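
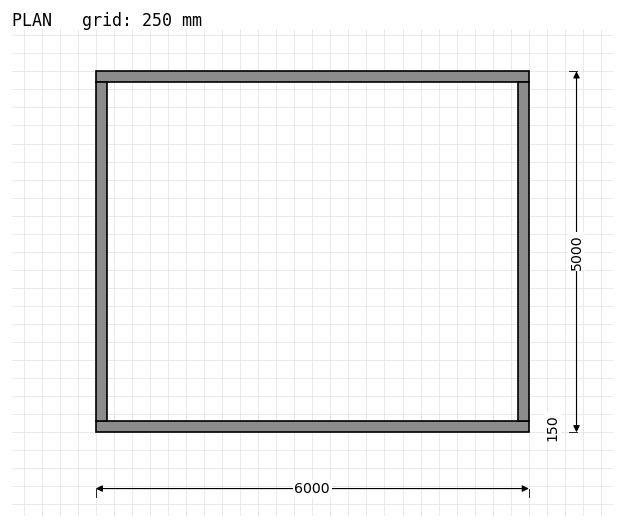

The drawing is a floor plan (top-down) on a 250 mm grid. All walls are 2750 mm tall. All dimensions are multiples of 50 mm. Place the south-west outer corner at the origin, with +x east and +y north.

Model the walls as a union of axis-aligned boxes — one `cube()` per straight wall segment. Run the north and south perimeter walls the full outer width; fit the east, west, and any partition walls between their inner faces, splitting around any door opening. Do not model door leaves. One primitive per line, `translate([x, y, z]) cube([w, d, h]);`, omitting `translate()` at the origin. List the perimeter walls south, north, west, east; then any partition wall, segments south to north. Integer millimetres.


cube([6000, 150, 2750]);
translate([0, 4850, 0]) cube([6000, 150, 2750]);
translate([0, 150, 0]) cube([150, 4700, 2750]);
translate([5850, 150, 0]) cube([150, 4700, 2750]);


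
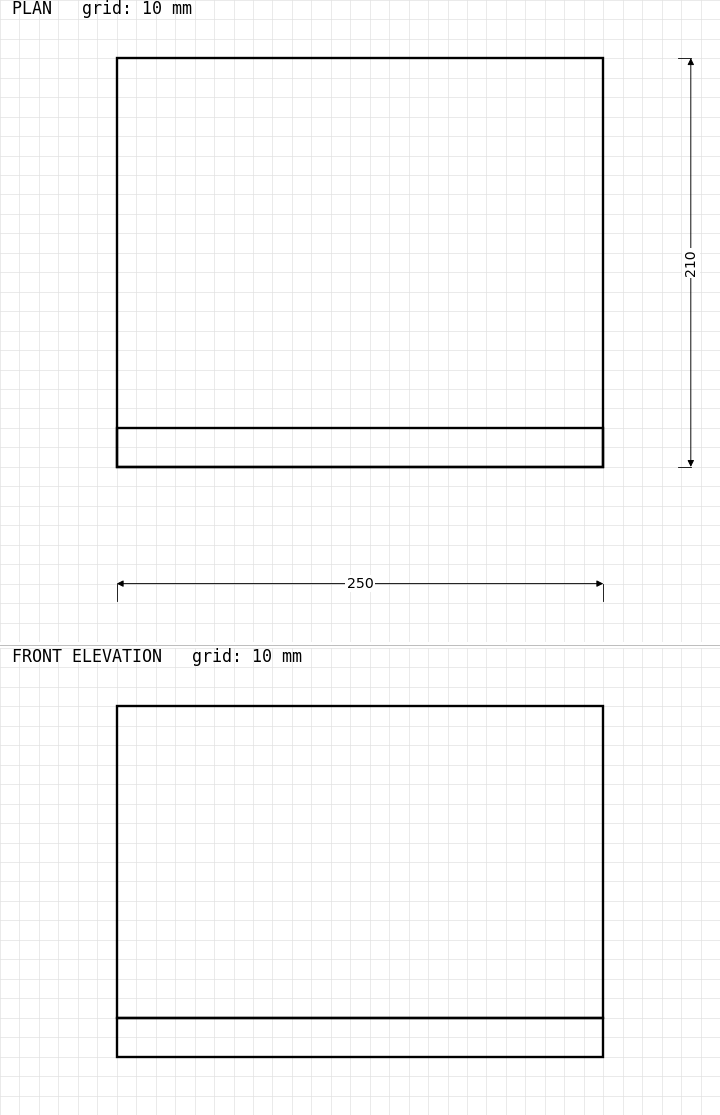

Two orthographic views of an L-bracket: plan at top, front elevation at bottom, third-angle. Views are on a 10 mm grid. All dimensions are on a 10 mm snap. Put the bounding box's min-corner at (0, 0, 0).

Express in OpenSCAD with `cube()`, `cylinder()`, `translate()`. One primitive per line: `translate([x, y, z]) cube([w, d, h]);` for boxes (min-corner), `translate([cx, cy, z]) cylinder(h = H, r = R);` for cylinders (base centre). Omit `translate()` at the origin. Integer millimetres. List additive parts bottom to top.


cube([250, 210, 20]);
translate([0, 0, 20]) cube([250, 20, 160]);


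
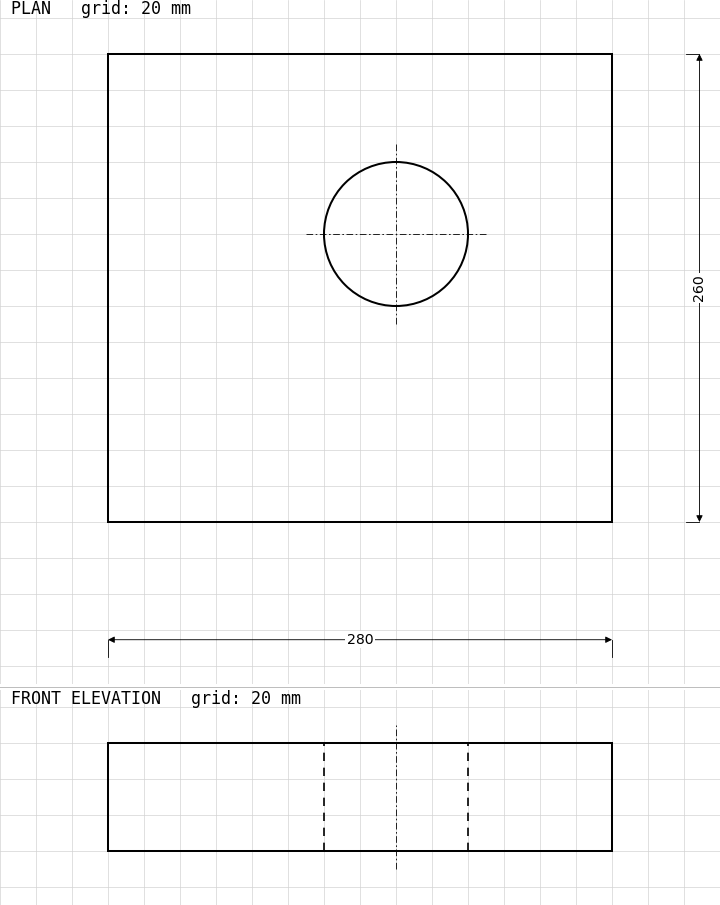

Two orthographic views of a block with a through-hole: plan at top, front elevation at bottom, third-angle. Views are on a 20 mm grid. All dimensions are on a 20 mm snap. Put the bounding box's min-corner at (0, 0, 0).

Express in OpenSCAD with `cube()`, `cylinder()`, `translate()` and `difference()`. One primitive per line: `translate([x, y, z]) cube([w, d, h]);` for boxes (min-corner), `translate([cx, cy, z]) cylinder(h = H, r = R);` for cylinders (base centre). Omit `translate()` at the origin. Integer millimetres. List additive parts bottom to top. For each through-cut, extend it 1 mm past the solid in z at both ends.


difference() {
  cube([280, 260, 60]);
  translate([160, 160, -1]) cylinder(h = 62, r = 40);
}


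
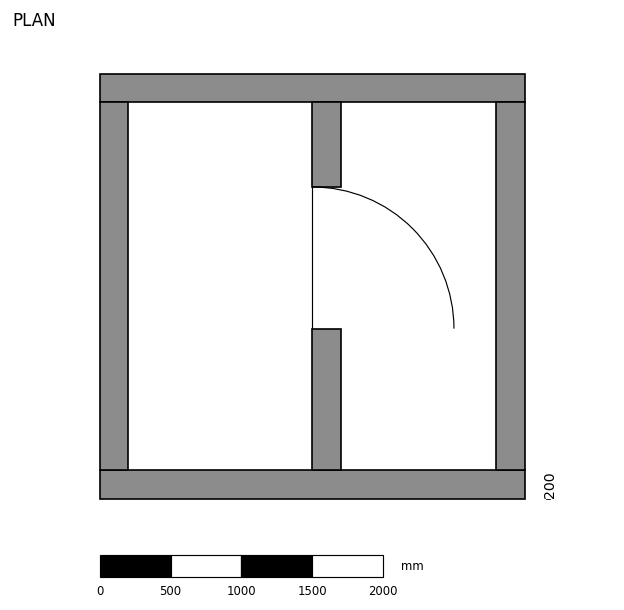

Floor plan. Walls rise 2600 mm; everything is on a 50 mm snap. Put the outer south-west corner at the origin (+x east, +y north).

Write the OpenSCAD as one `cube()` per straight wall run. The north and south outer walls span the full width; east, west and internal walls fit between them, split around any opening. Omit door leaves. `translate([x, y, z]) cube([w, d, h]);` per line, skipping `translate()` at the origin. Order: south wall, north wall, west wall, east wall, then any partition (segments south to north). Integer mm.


cube([3000, 200, 2600]);
translate([0, 2800, 0]) cube([3000, 200, 2600]);
translate([0, 200, 0]) cube([200, 2600, 2600]);
translate([2800, 200, 0]) cube([200, 2600, 2600]);
translate([1500, 200, 0]) cube([200, 1000, 2600]);
translate([1500, 2200, 0]) cube([200, 600, 2600]);


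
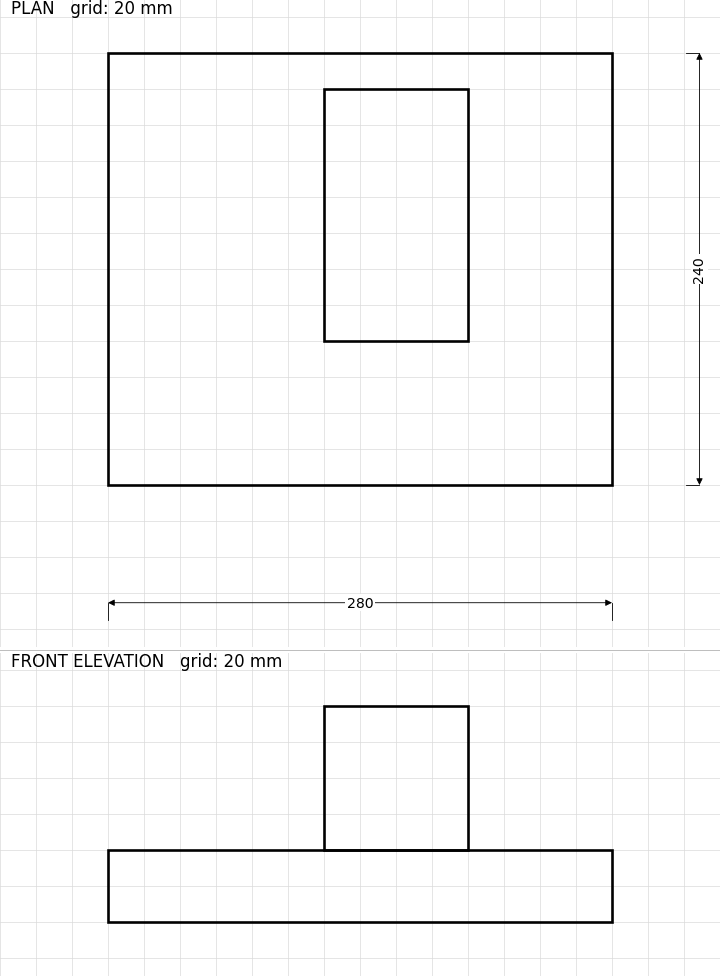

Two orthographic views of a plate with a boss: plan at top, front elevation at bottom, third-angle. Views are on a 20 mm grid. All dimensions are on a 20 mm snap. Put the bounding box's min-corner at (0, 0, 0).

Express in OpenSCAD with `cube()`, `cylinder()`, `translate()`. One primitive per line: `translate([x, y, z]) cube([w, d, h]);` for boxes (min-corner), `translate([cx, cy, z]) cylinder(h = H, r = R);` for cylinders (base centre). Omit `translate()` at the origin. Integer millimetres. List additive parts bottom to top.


cube([280, 240, 40]);
translate([120, 80, 40]) cube([80, 140, 80]);


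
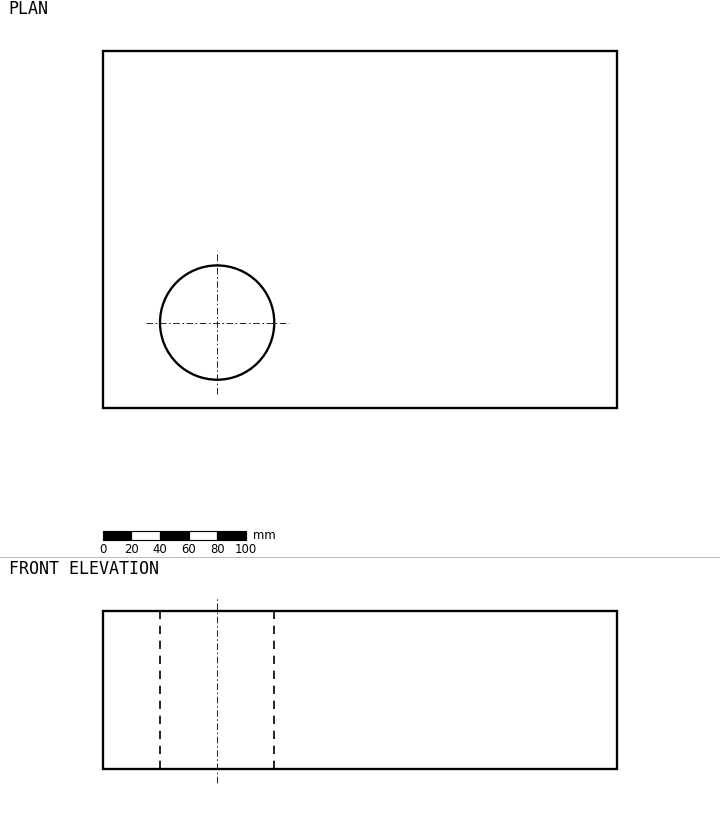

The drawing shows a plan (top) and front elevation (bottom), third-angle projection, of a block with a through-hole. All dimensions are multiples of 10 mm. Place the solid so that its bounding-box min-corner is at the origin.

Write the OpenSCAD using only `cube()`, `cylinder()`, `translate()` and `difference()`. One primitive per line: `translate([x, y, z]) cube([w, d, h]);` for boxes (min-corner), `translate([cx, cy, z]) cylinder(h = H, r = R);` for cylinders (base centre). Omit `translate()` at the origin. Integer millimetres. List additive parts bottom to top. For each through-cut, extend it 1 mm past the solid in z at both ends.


difference() {
  cube([360, 250, 110]);
  translate([80, 60, -1]) cylinder(h = 112, r = 40);
}


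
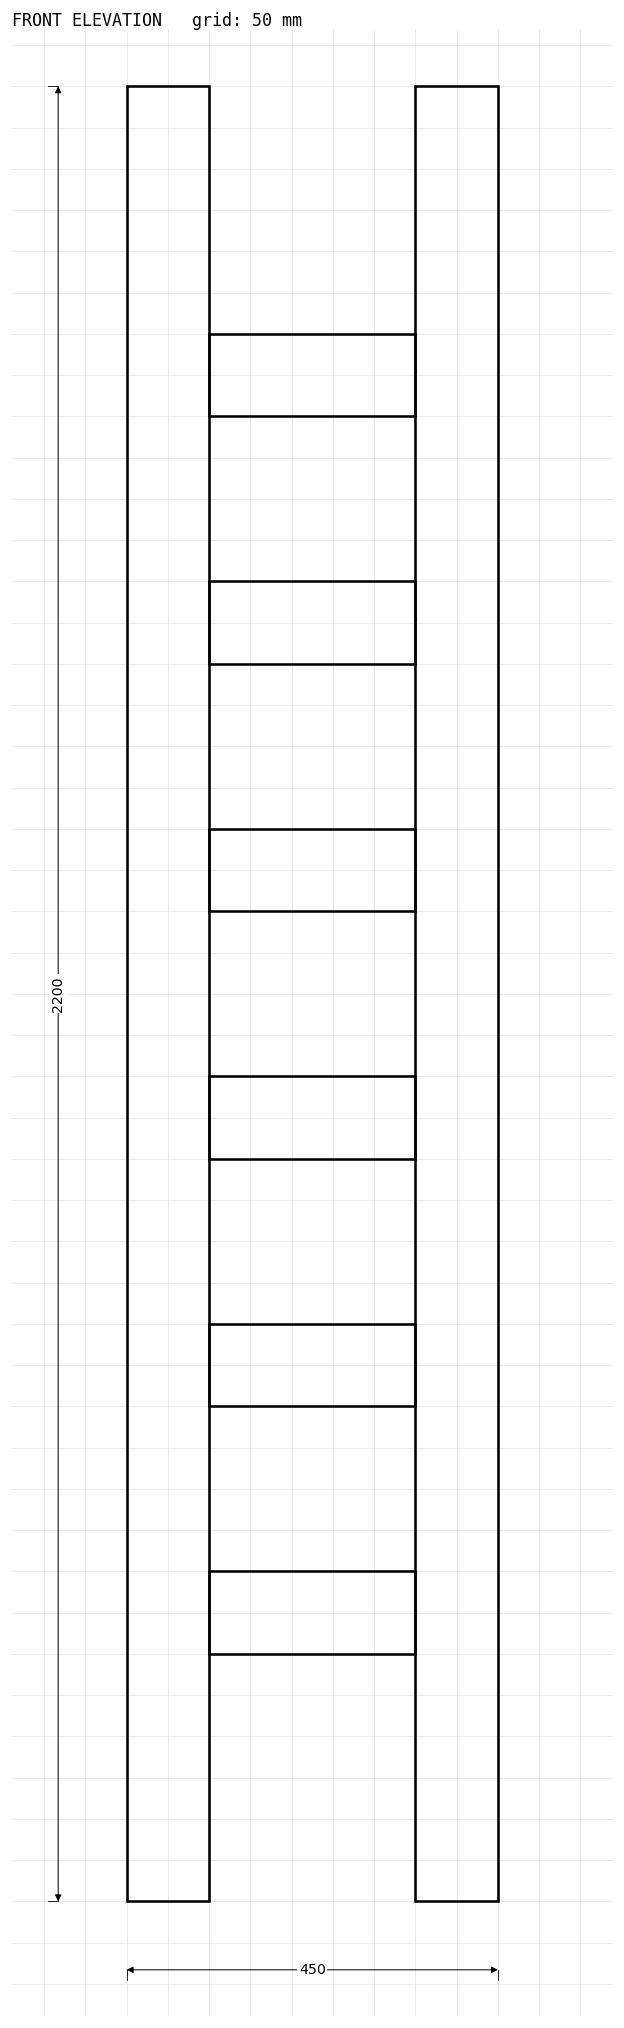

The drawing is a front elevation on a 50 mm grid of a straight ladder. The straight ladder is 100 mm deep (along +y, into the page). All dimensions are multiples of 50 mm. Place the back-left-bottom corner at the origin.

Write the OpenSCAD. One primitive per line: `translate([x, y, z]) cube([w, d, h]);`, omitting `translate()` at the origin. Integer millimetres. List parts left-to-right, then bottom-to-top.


cube([100, 100, 2200]);
translate([100, 0, 300]) cube([250, 100, 100]);
translate([100, 0, 600]) cube([250, 100, 100]);
translate([100, 0, 900]) cube([250, 100, 100]);
translate([100, 0, 1200]) cube([250, 100, 100]);
translate([100, 0, 1500]) cube([250, 100, 100]);
translate([100, 0, 1800]) cube([250, 100, 100]);
translate([350, 0, 0]) cube([100, 100, 2200]);


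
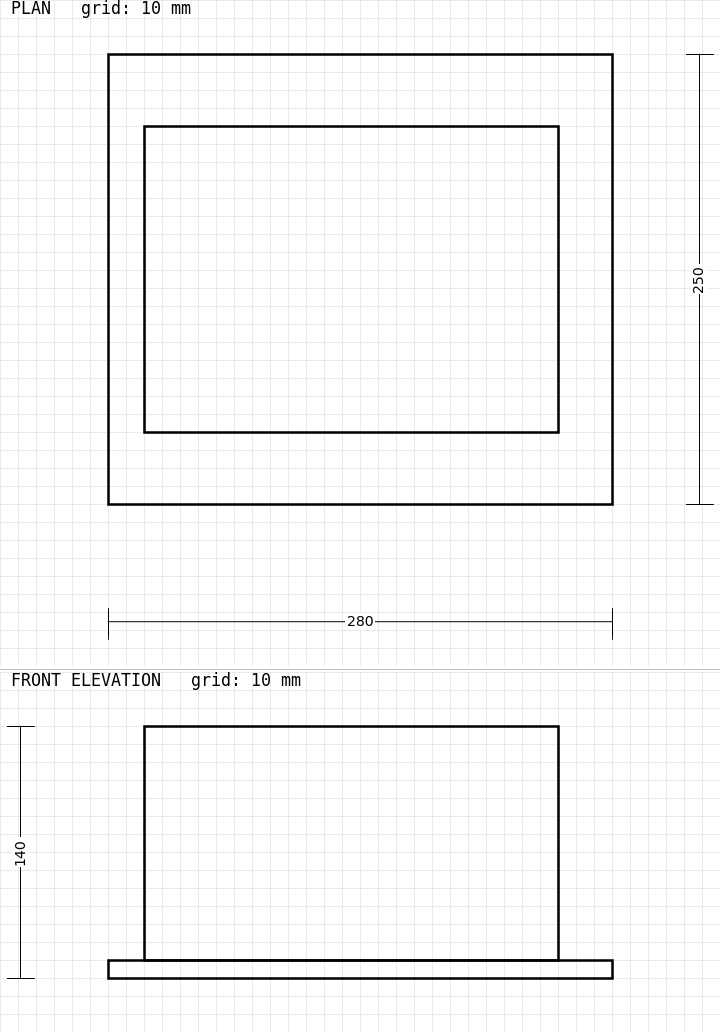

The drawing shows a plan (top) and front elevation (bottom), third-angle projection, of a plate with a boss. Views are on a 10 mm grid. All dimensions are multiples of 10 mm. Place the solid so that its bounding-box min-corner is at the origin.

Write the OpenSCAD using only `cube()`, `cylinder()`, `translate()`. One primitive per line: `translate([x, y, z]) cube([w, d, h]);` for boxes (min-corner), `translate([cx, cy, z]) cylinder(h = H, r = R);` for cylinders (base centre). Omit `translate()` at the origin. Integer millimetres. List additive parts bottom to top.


cube([280, 250, 10]);
translate([20, 40, 10]) cube([230, 170, 130]);


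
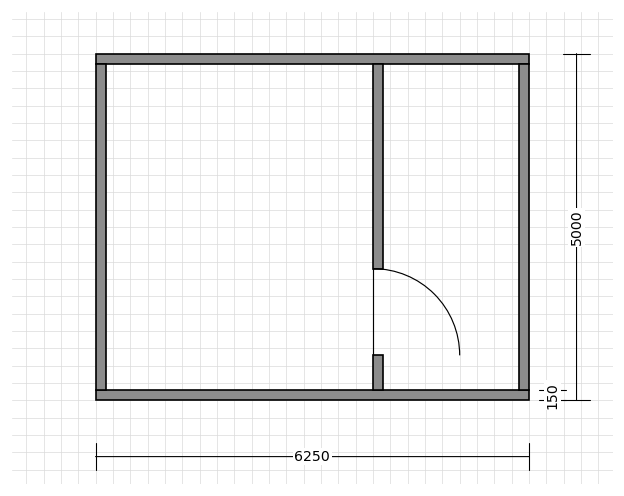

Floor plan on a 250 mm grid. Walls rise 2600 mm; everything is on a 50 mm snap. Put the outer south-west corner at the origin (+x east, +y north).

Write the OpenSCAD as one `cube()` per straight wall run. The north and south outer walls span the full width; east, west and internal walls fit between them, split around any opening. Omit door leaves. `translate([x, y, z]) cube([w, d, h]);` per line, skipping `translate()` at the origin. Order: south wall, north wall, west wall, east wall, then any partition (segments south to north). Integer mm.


cube([6250, 150, 2600]);
translate([0, 4850, 0]) cube([6250, 150, 2600]);
translate([0, 150, 0]) cube([150, 4700, 2600]);
translate([6100, 150, 0]) cube([150, 4700, 2600]);
translate([4000, 150, 0]) cube([150, 500, 2600]);
translate([4000, 1900, 0]) cube([150, 2950, 2600]);


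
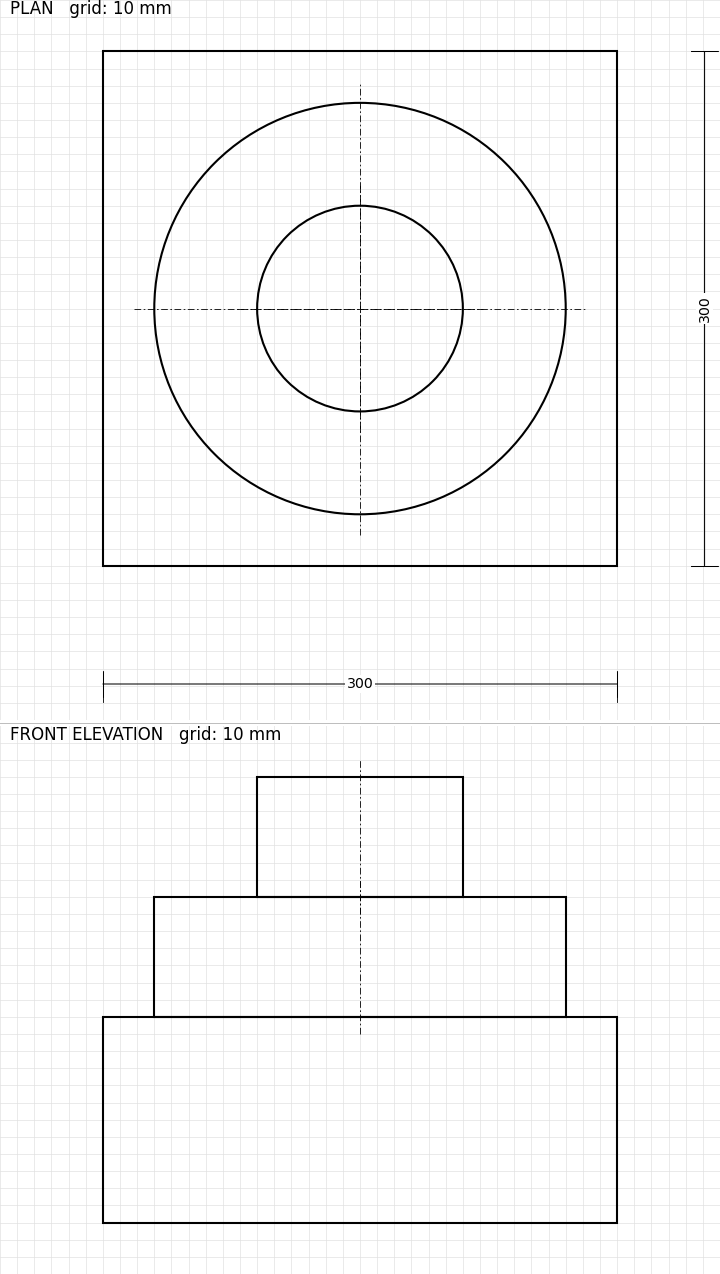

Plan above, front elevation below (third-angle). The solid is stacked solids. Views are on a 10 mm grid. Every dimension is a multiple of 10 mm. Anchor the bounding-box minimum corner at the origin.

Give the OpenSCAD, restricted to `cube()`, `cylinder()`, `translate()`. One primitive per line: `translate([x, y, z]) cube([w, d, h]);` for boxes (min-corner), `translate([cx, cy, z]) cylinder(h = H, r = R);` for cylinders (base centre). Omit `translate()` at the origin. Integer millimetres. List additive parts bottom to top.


cube([300, 300, 120]);
translate([150, 150, 120]) cylinder(h = 70, r = 120);
translate([150, 150, 190]) cylinder(h = 70, r = 60);


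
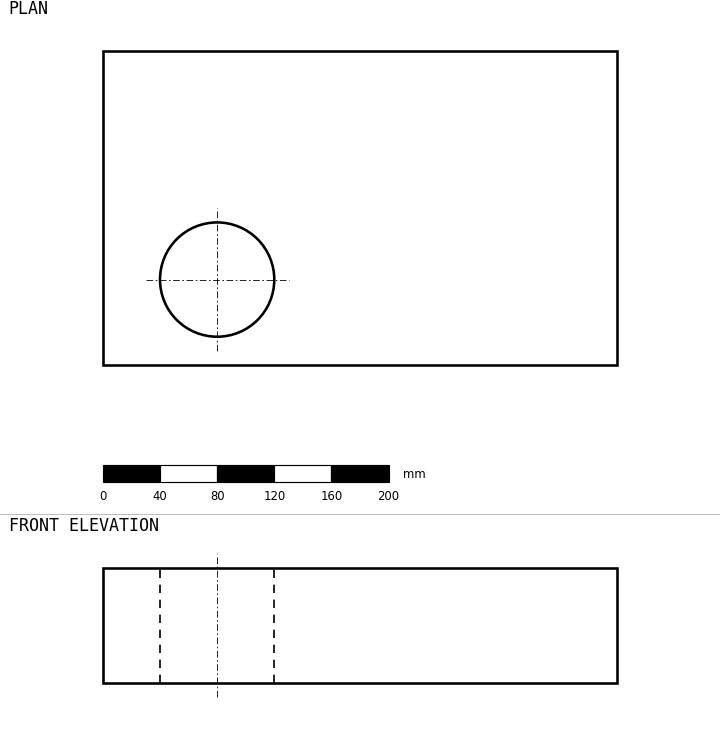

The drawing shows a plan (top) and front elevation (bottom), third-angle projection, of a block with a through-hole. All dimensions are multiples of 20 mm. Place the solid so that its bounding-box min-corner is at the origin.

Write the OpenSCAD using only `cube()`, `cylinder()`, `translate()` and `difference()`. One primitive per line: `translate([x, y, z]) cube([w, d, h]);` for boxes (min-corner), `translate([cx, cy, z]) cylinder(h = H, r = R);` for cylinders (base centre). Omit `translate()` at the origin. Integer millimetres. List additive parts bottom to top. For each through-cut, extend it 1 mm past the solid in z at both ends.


difference() {
  cube([360, 220, 80]);
  translate([80, 60, -1]) cylinder(h = 82, r = 40);
}


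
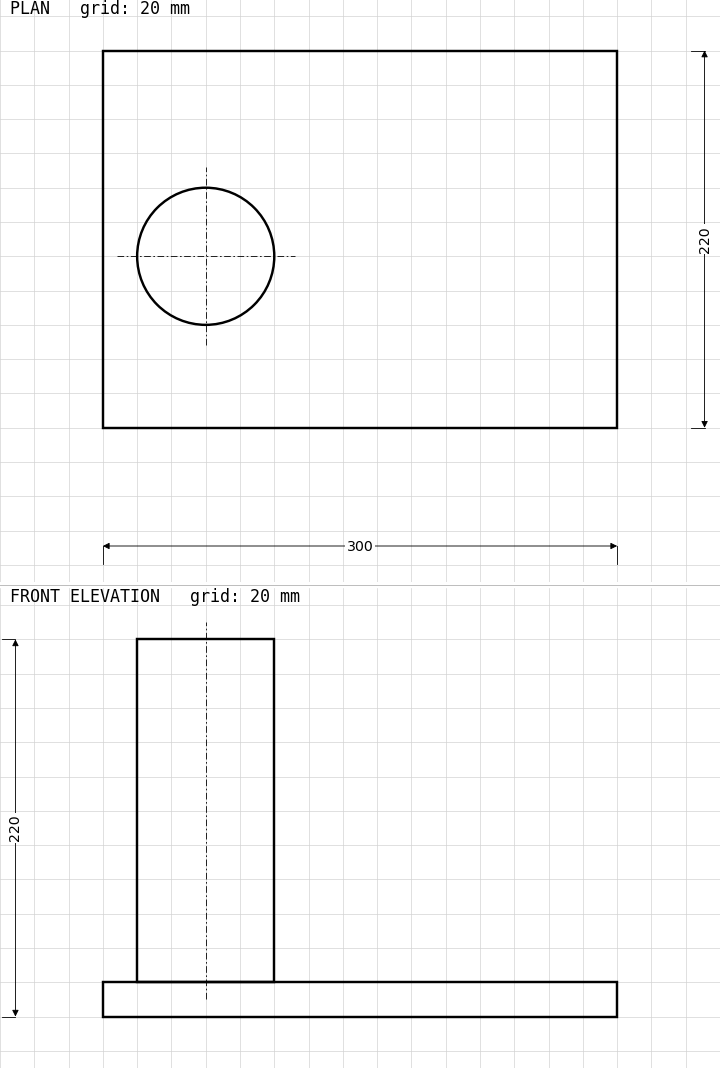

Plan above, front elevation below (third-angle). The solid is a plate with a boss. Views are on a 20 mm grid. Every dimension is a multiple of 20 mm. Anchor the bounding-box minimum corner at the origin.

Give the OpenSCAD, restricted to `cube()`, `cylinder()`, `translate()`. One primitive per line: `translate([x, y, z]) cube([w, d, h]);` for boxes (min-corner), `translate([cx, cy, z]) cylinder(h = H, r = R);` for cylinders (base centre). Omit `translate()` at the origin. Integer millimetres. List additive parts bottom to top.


cube([300, 220, 20]);
translate([60, 100, 20]) cylinder(h = 200, r = 40);


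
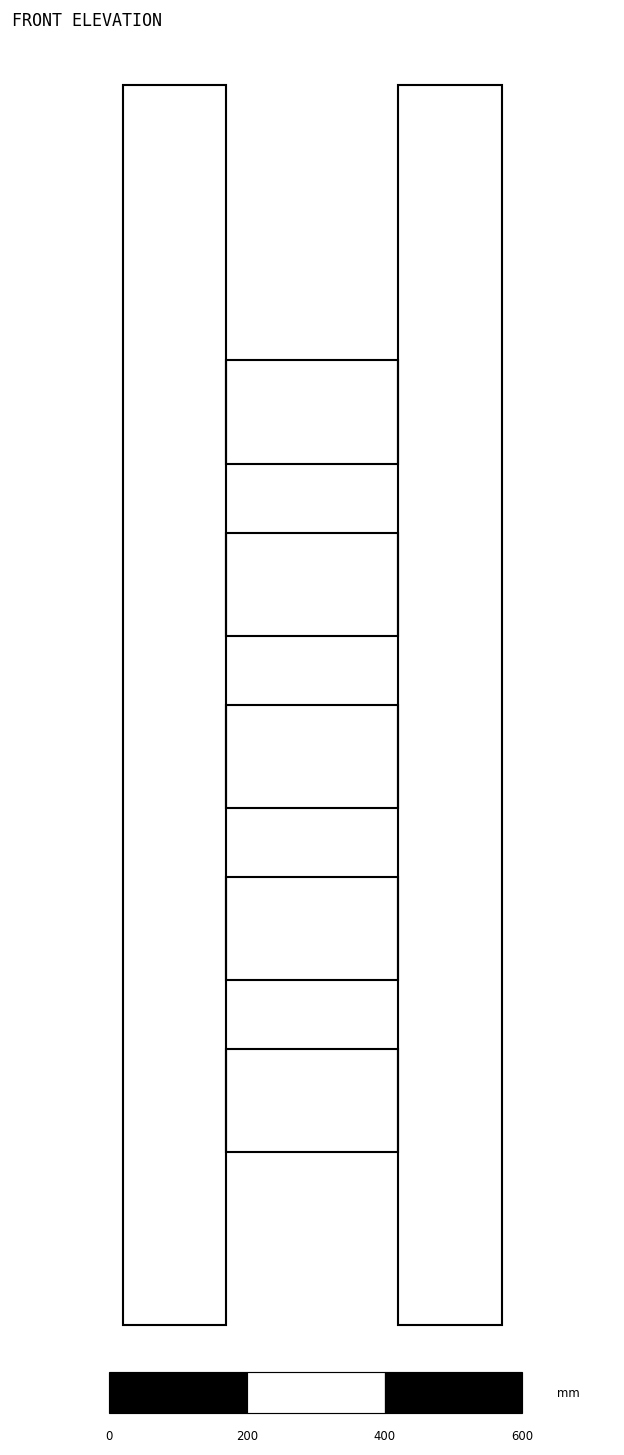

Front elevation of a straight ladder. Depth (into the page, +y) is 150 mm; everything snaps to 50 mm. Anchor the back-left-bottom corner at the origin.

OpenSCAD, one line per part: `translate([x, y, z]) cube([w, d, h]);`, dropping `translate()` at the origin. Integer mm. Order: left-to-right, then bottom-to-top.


cube([150, 150, 1800]);
translate([150, 0, 250]) cube([250, 150, 150]);
translate([150, 0, 500]) cube([250, 150, 150]);
translate([150, 0, 750]) cube([250, 150, 150]);
translate([150, 0, 1000]) cube([250, 150, 150]);
translate([150, 0, 1250]) cube([250, 150, 150]);
translate([400, 0, 0]) cube([150, 150, 1800]);


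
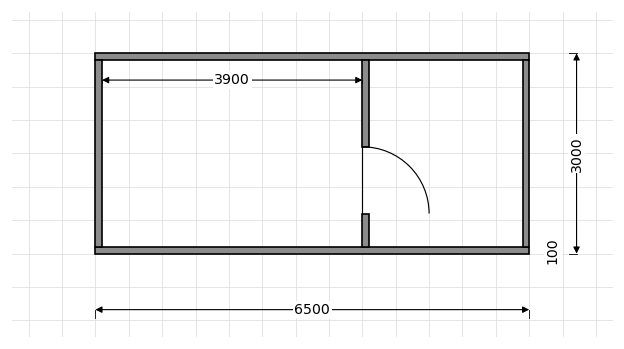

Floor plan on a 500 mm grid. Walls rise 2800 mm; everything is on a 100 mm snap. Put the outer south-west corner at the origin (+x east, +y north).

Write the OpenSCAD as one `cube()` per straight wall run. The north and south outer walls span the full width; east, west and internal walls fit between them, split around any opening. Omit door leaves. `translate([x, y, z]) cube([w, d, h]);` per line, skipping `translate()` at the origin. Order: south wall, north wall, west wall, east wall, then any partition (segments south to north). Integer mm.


cube([6500, 100, 2800]);
translate([0, 2900, 0]) cube([6500, 100, 2800]);
translate([0, 100, 0]) cube([100, 2800, 2800]);
translate([6400, 100, 0]) cube([100, 2800, 2800]);
translate([4000, 100, 0]) cube([100, 500, 2800]);
translate([4000, 1600, 0]) cube([100, 1300, 2800]);


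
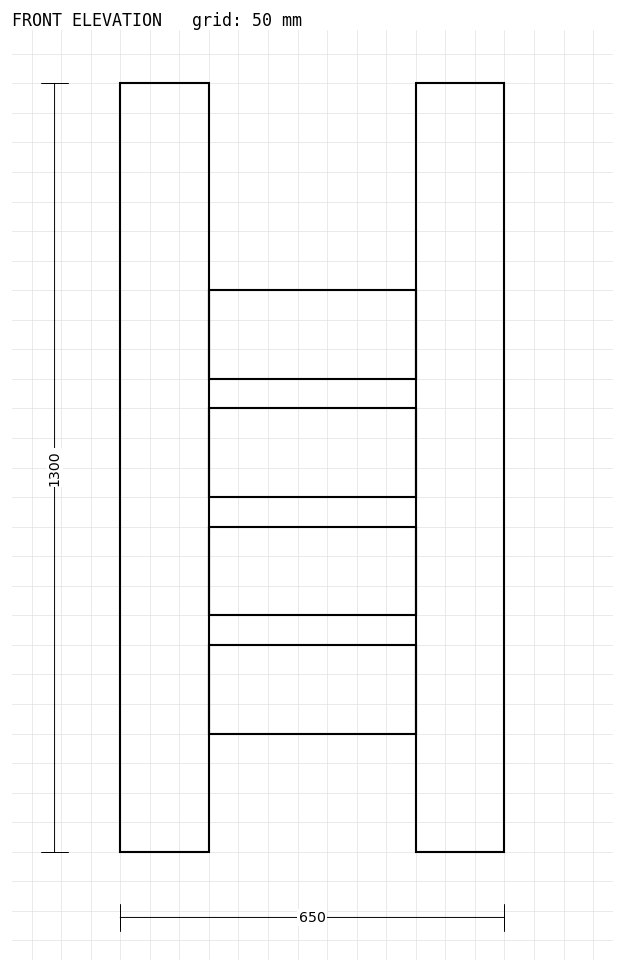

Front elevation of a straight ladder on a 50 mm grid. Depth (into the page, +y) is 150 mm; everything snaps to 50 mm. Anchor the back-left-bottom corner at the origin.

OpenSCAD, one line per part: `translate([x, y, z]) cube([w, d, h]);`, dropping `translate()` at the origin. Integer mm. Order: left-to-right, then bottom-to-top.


cube([150, 150, 1300]);
translate([150, 0, 200]) cube([350, 150, 150]);
translate([150, 0, 400]) cube([350, 150, 150]);
translate([150, 0, 600]) cube([350, 150, 150]);
translate([150, 0, 800]) cube([350, 150, 150]);
translate([500, 0, 0]) cube([150, 150, 1300]);


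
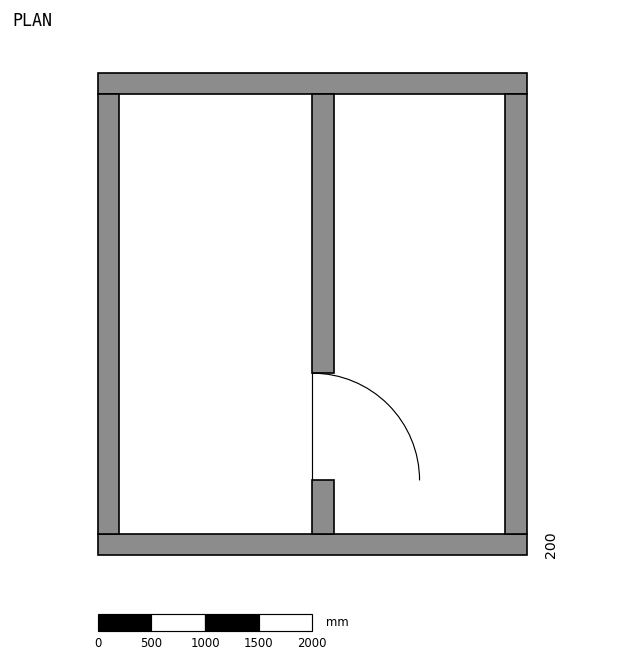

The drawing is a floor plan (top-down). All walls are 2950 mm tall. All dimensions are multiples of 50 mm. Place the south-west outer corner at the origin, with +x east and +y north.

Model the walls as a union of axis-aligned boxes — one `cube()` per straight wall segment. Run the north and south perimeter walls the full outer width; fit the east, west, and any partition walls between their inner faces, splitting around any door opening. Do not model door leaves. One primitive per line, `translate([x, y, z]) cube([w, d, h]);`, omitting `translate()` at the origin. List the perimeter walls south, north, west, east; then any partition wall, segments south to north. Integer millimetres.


cube([4000, 200, 2950]);
translate([0, 4300, 0]) cube([4000, 200, 2950]);
translate([0, 200, 0]) cube([200, 4100, 2950]);
translate([3800, 200, 0]) cube([200, 4100, 2950]);
translate([2000, 200, 0]) cube([200, 500, 2950]);
translate([2000, 1700, 0]) cube([200, 2600, 2950]);


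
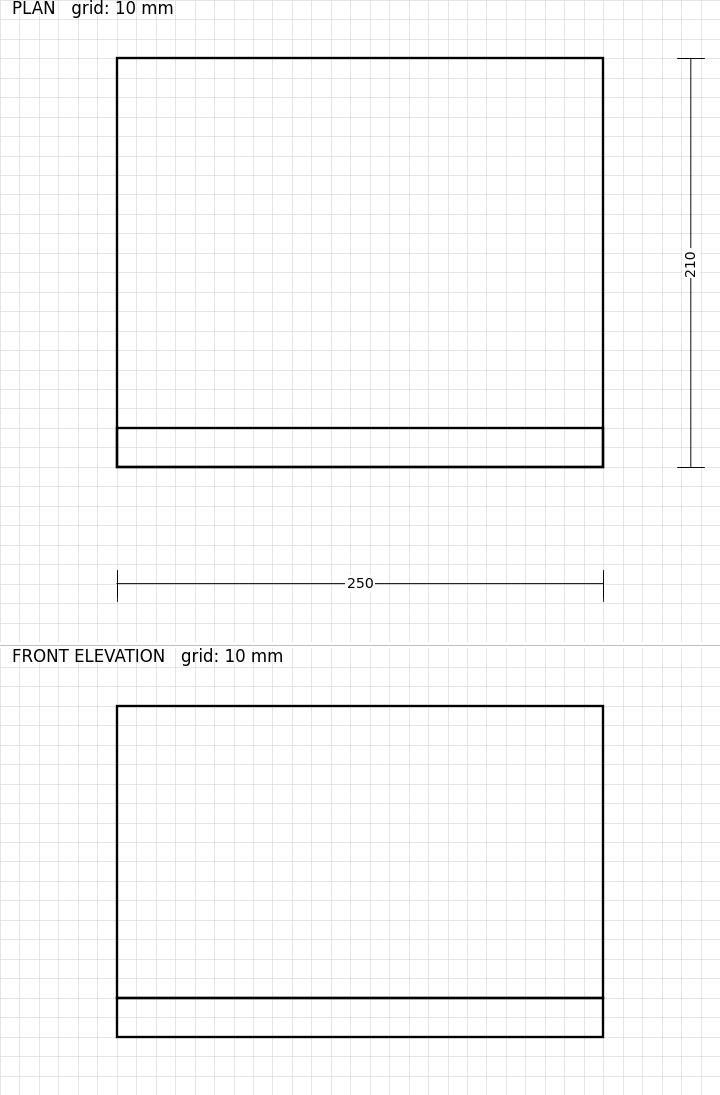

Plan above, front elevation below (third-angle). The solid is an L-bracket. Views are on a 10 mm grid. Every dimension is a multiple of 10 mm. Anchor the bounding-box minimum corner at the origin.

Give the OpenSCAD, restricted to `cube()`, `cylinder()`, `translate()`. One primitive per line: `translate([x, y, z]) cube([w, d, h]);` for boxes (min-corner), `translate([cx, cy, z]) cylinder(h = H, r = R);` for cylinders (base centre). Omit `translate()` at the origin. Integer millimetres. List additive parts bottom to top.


cube([250, 210, 20]);
translate([0, 0, 20]) cube([250, 20, 150]);


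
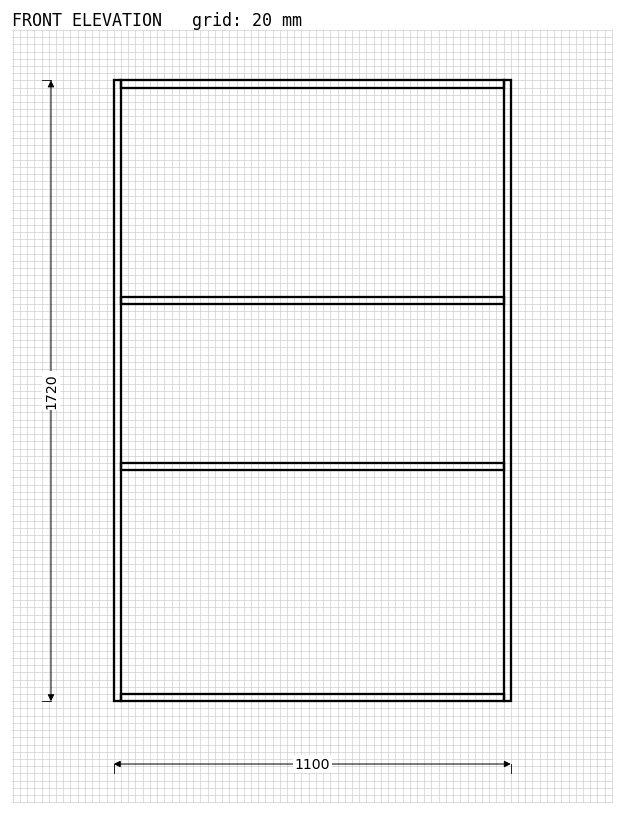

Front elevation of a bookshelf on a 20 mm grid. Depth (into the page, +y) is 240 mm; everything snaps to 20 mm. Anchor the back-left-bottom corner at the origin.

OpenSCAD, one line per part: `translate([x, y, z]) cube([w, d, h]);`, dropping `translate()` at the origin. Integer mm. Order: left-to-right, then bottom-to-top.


cube([20, 240, 1720]);
translate([20, 0, 0]) cube([1060, 240, 20]);
translate([20, 0, 640]) cube([1060, 240, 20]);
translate([20, 0, 1100]) cube([1060, 240, 20]);
translate([20, 0, 1700]) cube([1060, 240, 20]);
translate([1080, 0, 0]) cube([20, 240, 1720]);


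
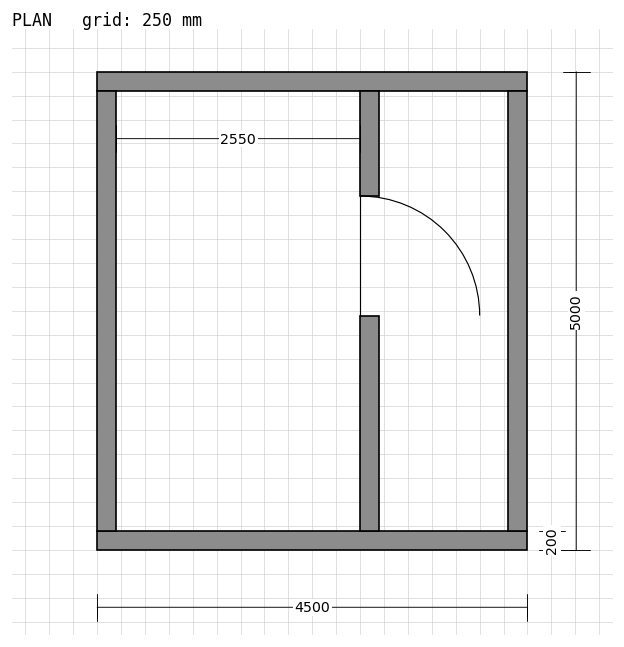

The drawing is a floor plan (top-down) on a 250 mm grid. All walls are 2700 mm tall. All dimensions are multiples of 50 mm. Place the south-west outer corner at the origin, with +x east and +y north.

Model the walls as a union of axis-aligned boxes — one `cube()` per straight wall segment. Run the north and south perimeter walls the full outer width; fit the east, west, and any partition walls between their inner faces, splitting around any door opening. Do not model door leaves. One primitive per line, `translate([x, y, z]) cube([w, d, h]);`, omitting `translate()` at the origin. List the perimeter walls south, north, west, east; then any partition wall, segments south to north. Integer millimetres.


cube([4500, 200, 2700]);
translate([0, 4800, 0]) cube([4500, 200, 2700]);
translate([0, 200, 0]) cube([200, 4600, 2700]);
translate([4300, 200, 0]) cube([200, 4600, 2700]);
translate([2750, 200, 0]) cube([200, 2250, 2700]);
translate([2750, 3700, 0]) cube([200, 1100, 2700]);


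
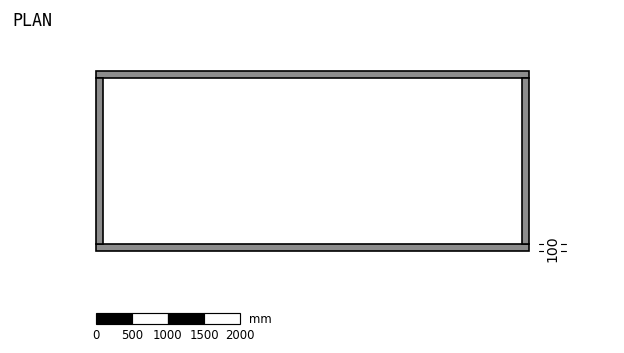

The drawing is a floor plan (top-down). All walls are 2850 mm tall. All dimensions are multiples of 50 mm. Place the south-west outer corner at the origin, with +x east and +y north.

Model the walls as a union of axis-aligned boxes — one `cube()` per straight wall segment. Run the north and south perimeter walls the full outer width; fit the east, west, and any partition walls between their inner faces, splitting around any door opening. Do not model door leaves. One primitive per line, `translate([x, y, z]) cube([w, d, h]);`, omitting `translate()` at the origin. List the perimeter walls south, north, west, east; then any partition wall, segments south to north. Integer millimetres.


cube([6000, 100, 2850]);
translate([0, 2400, 0]) cube([6000, 100, 2850]);
translate([0, 100, 0]) cube([100, 2300, 2850]);
translate([5900, 100, 0]) cube([100, 2300, 2850]);


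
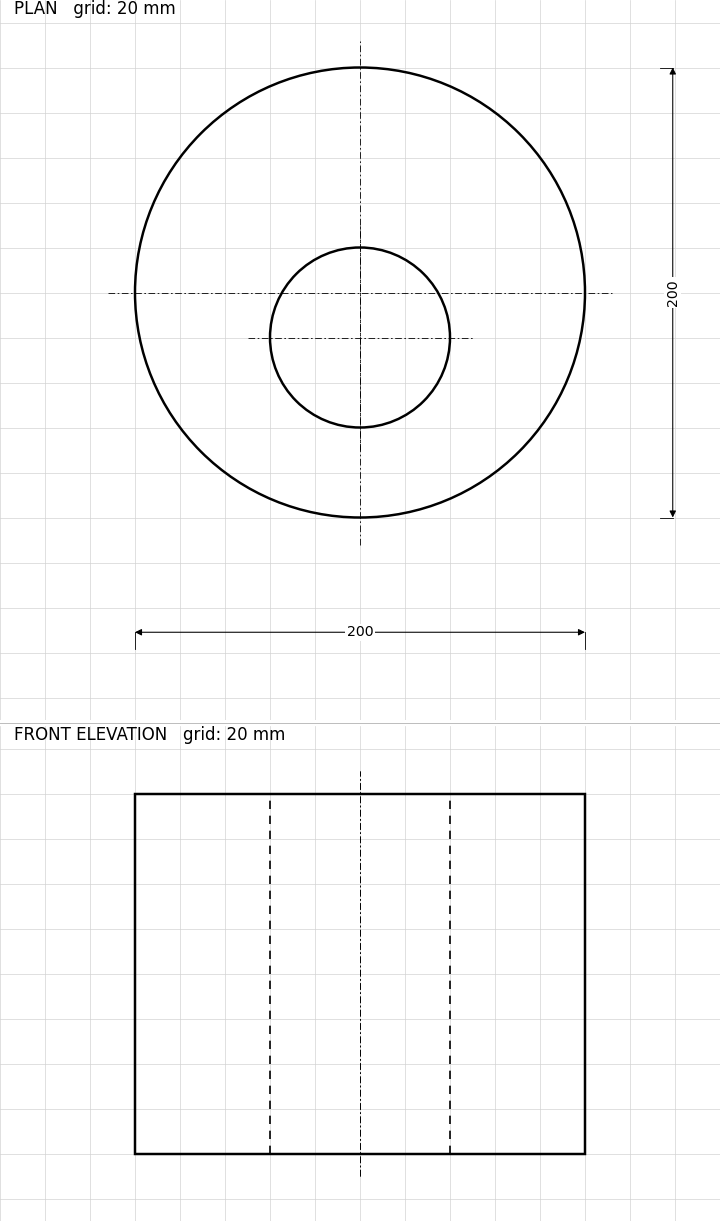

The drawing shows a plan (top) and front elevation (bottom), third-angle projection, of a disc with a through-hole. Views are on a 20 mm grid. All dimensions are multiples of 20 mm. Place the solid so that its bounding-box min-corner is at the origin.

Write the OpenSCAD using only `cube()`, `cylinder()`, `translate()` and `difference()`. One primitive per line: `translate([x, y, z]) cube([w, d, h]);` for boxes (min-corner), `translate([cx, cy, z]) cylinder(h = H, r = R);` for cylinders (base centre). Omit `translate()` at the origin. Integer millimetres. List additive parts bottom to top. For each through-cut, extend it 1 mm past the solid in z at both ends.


difference() {
  translate([100, 100, 0]) cylinder(h = 160, r = 100);
  translate([100, 80, -1]) cylinder(h = 162, r = 40);
}


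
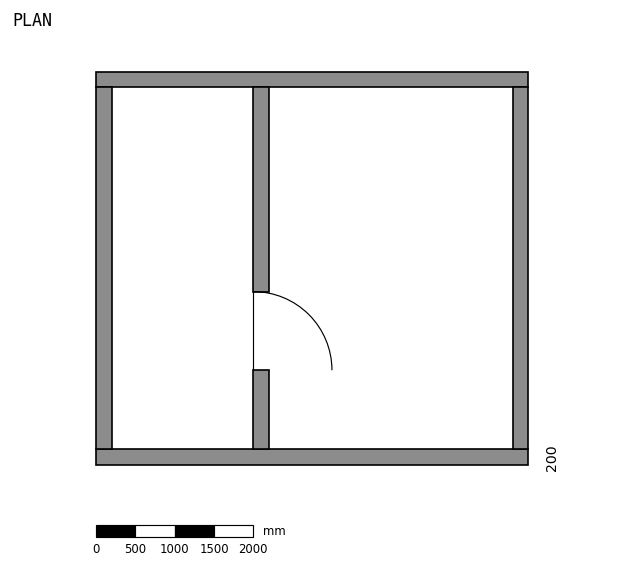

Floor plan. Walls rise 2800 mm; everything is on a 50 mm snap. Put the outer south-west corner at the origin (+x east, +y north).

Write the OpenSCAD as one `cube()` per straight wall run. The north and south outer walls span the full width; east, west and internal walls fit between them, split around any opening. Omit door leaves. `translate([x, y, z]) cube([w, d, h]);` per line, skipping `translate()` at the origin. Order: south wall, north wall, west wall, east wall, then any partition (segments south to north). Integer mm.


cube([5500, 200, 2800]);
translate([0, 4800, 0]) cube([5500, 200, 2800]);
translate([0, 200, 0]) cube([200, 4600, 2800]);
translate([5300, 200, 0]) cube([200, 4600, 2800]);
translate([2000, 200, 0]) cube([200, 1000, 2800]);
translate([2000, 2200, 0]) cube([200, 2600, 2800]);


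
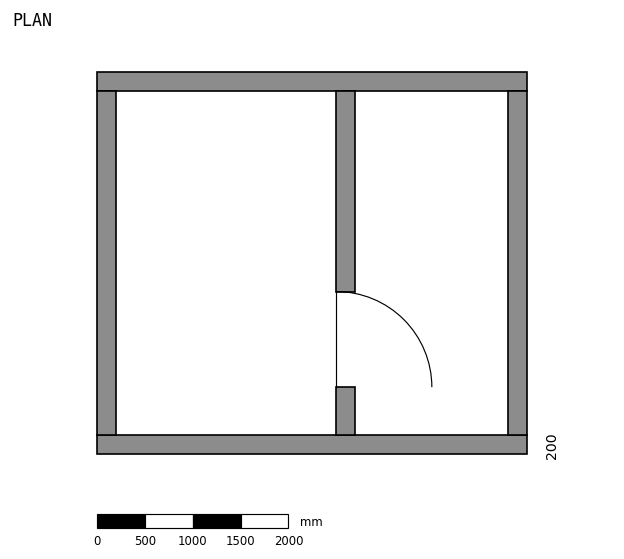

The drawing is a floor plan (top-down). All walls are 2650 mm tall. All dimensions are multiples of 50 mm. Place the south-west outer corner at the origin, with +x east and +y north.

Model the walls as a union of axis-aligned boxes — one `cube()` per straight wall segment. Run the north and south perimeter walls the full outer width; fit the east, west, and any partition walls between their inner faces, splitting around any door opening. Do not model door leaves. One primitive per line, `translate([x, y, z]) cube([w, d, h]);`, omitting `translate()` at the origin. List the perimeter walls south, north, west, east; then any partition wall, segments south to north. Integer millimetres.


cube([4500, 200, 2650]);
translate([0, 3800, 0]) cube([4500, 200, 2650]);
translate([0, 200, 0]) cube([200, 3600, 2650]);
translate([4300, 200, 0]) cube([200, 3600, 2650]);
translate([2500, 200, 0]) cube([200, 500, 2650]);
translate([2500, 1700, 0]) cube([200, 2100, 2650]);


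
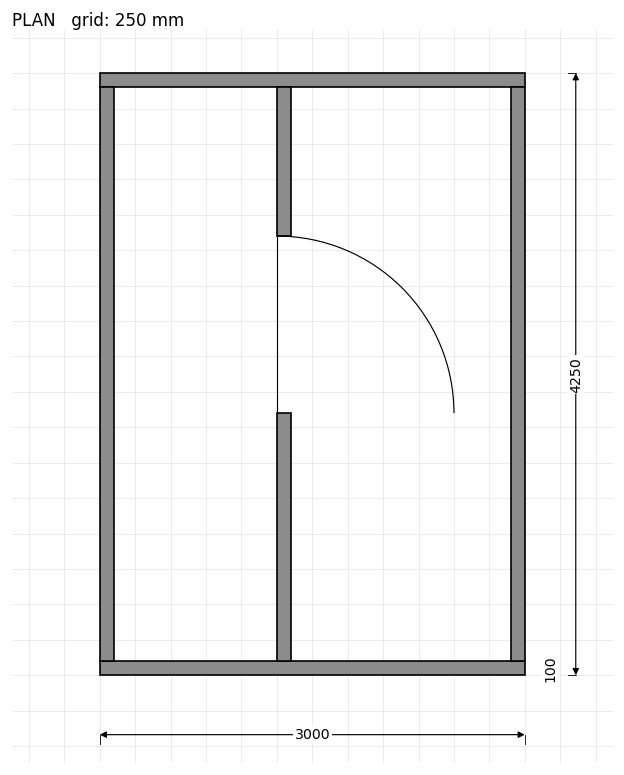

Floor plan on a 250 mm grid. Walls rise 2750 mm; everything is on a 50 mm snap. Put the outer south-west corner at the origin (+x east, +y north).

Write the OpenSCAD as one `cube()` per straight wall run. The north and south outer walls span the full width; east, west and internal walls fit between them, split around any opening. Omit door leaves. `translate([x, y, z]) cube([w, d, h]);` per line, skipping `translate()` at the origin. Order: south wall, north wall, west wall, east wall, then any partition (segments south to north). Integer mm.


cube([3000, 100, 2750]);
translate([0, 4150, 0]) cube([3000, 100, 2750]);
translate([0, 100, 0]) cube([100, 4050, 2750]);
translate([2900, 100, 0]) cube([100, 4050, 2750]);
translate([1250, 100, 0]) cube([100, 1750, 2750]);
translate([1250, 3100, 0]) cube([100, 1050, 2750]);


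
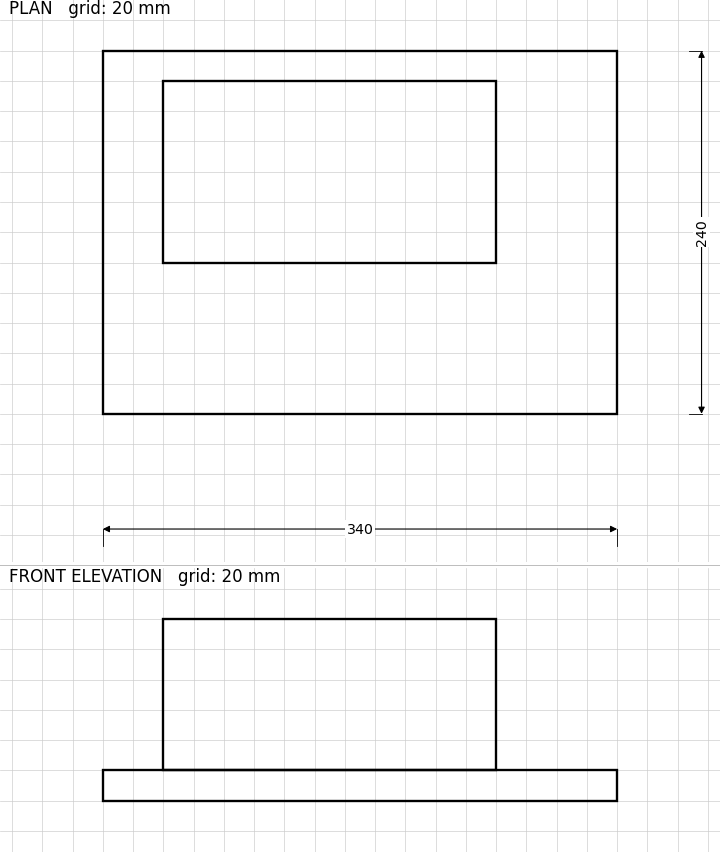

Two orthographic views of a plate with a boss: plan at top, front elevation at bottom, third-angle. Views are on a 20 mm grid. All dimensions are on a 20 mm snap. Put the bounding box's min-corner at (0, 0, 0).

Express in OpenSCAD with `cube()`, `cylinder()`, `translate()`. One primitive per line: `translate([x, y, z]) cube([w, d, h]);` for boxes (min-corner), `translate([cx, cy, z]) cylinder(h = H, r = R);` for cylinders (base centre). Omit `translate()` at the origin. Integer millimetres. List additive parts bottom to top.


cube([340, 240, 20]);
translate([40, 100, 20]) cube([220, 120, 100]);


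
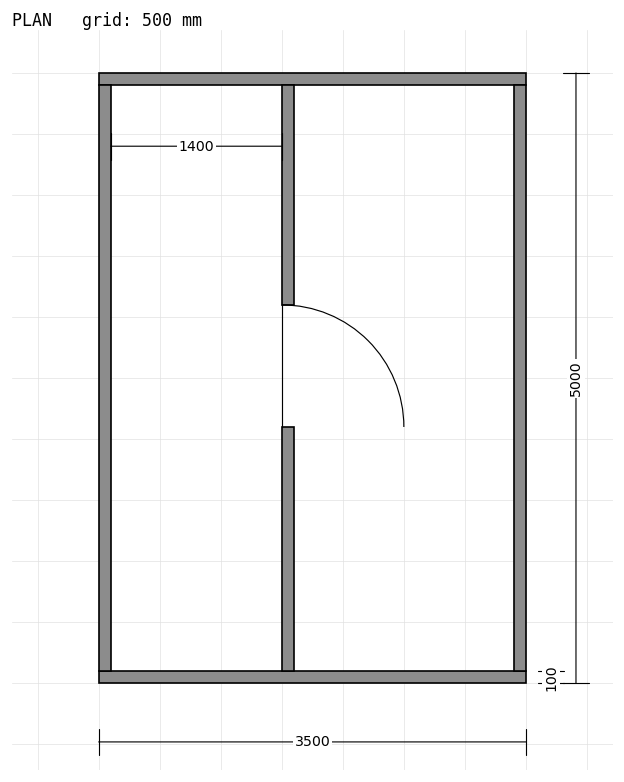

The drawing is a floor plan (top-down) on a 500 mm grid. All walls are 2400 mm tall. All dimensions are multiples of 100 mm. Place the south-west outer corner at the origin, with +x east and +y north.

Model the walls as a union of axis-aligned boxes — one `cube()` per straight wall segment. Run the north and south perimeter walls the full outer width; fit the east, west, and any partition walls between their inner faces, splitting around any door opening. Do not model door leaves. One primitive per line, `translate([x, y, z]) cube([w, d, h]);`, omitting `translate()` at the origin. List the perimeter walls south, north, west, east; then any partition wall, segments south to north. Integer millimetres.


cube([3500, 100, 2400]);
translate([0, 4900, 0]) cube([3500, 100, 2400]);
translate([0, 100, 0]) cube([100, 4800, 2400]);
translate([3400, 100, 0]) cube([100, 4800, 2400]);
translate([1500, 100, 0]) cube([100, 2000, 2400]);
translate([1500, 3100, 0]) cube([100, 1800, 2400]);


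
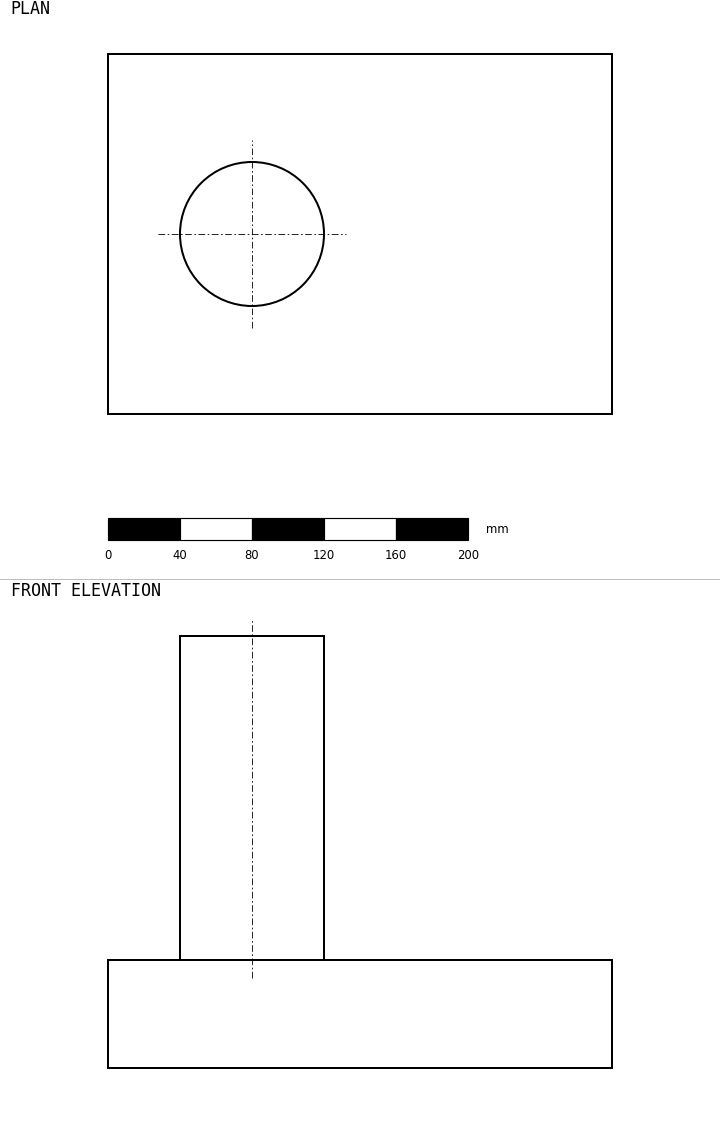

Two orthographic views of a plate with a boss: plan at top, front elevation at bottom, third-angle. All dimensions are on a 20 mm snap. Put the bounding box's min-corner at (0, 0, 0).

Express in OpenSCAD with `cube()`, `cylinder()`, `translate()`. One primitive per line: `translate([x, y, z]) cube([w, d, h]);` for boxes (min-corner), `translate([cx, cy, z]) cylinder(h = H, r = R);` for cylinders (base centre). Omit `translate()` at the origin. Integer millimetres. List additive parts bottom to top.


cube([280, 200, 60]);
translate([80, 100, 60]) cylinder(h = 180, r = 40);


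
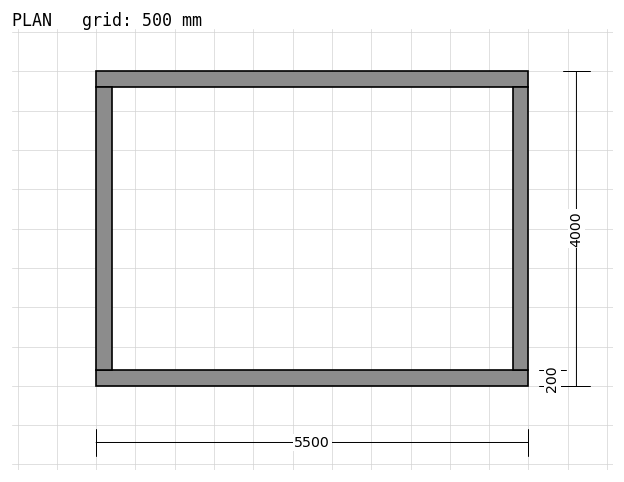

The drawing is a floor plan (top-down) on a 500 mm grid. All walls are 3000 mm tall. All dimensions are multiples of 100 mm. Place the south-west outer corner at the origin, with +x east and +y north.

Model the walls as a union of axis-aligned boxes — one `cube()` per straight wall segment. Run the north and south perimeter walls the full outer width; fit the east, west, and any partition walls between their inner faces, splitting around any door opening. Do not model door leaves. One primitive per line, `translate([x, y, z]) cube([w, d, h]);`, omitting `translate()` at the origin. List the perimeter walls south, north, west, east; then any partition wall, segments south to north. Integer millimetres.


cube([5500, 200, 3000]);
translate([0, 3800, 0]) cube([5500, 200, 3000]);
translate([0, 200, 0]) cube([200, 3600, 3000]);
translate([5300, 200, 0]) cube([200, 3600, 3000]);


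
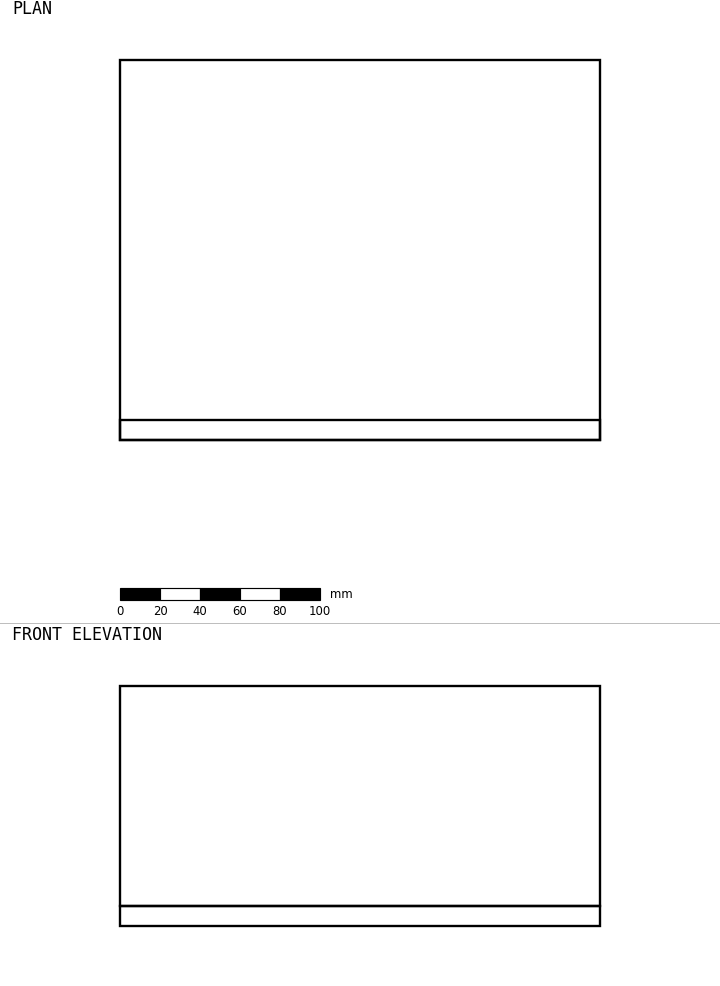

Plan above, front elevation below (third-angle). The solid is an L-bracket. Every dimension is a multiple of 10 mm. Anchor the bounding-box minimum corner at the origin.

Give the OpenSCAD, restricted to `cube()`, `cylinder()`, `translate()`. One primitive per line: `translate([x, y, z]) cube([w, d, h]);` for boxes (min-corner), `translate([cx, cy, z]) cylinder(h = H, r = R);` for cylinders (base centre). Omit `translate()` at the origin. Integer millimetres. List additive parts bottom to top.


cube([240, 190, 10]);
translate([0, 0, 10]) cube([240, 10, 110]);


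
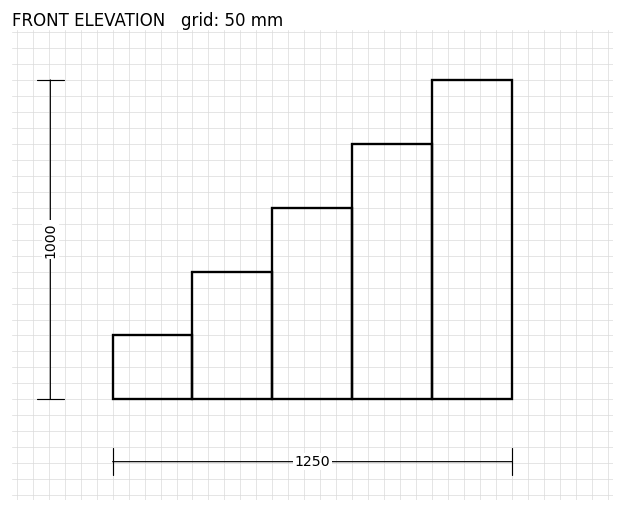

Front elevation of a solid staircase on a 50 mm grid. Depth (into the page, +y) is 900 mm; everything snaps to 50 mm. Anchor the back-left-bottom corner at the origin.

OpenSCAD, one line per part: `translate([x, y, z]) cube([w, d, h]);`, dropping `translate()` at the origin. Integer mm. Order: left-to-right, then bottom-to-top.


cube([250, 900, 200]);
translate([250, 0, 0]) cube([250, 900, 400]);
translate([500, 0, 0]) cube([250, 900, 600]);
translate([750, 0, 0]) cube([250, 900, 800]);
translate([1000, 0, 0]) cube([250, 900, 1000]);


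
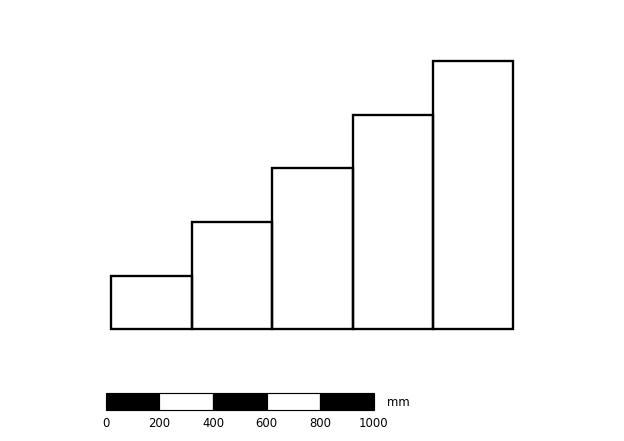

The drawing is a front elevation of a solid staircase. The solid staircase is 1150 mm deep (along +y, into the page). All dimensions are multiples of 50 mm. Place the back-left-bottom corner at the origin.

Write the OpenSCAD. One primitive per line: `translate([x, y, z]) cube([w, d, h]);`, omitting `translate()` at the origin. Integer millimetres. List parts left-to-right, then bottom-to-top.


cube([300, 1150, 200]);
translate([300, 0, 0]) cube([300, 1150, 400]);
translate([600, 0, 0]) cube([300, 1150, 600]);
translate([900, 0, 0]) cube([300, 1150, 800]);
translate([1200, 0, 0]) cube([300, 1150, 1000]);


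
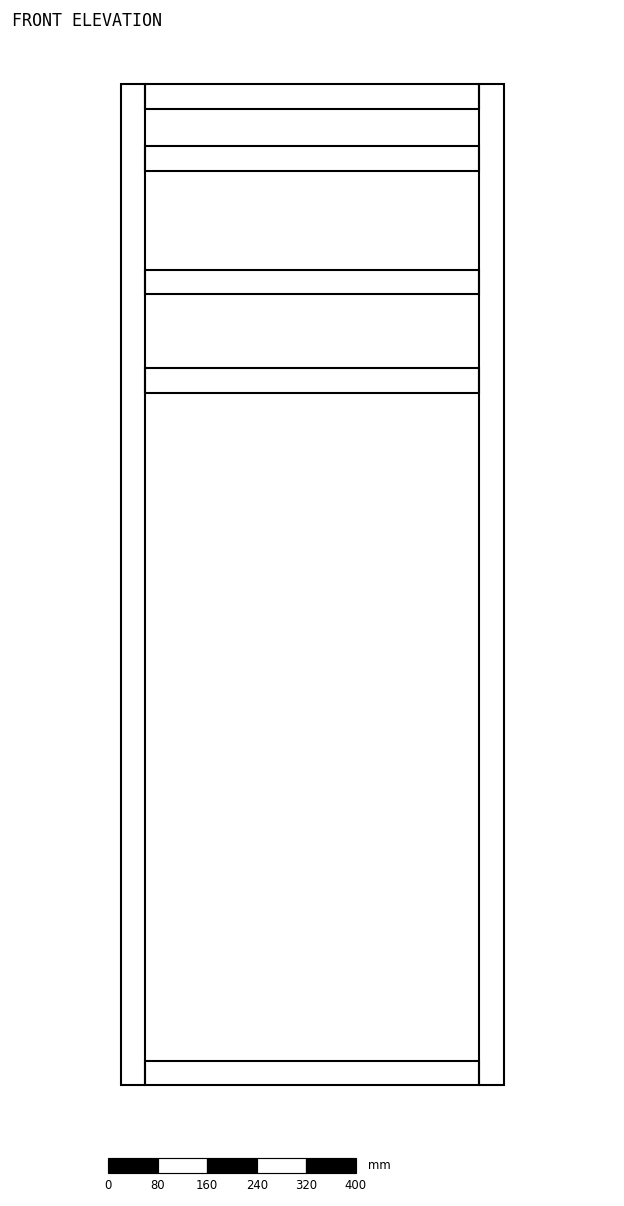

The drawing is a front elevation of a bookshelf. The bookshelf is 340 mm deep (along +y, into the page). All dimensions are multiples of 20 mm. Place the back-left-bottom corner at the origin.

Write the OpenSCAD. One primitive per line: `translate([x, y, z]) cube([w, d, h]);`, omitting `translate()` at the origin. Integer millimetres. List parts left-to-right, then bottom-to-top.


cube([40, 340, 1620]);
translate([40, 0, 0]) cube([540, 340, 40]);
translate([40, 0, 1120]) cube([540, 340, 40]);
translate([40, 0, 1280]) cube([540, 340, 40]);
translate([40, 0, 1480]) cube([540, 340, 40]);
translate([40, 0, 1580]) cube([540, 340, 40]);
translate([580, 0, 0]) cube([40, 340, 1620]);


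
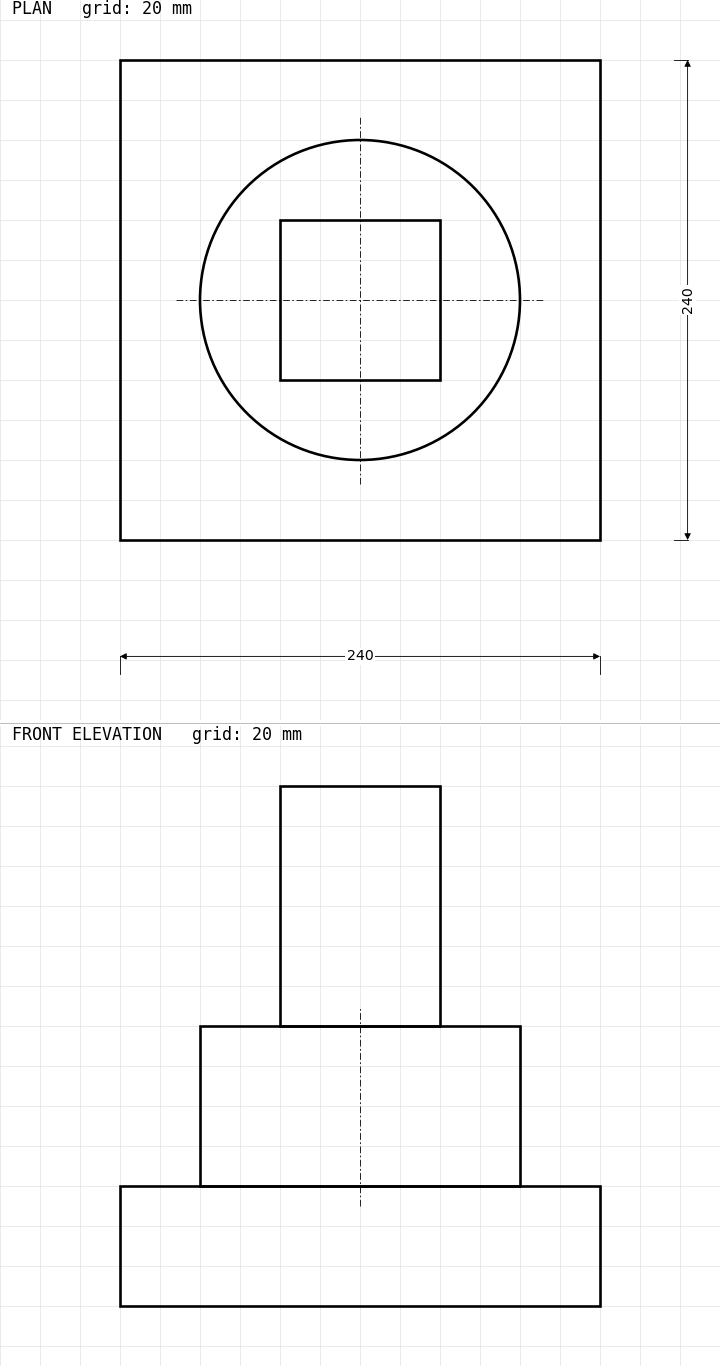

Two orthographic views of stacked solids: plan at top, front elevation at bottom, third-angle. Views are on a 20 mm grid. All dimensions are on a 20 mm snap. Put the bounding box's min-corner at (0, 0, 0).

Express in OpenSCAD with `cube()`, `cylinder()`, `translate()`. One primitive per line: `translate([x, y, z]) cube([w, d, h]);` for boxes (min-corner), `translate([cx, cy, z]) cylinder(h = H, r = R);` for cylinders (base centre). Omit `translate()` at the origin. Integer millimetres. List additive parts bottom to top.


cube([240, 240, 60]);
translate([120, 120, 60]) cylinder(h = 80, r = 80);
translate([80, 80, 140]) cube([80, 80, 120]);


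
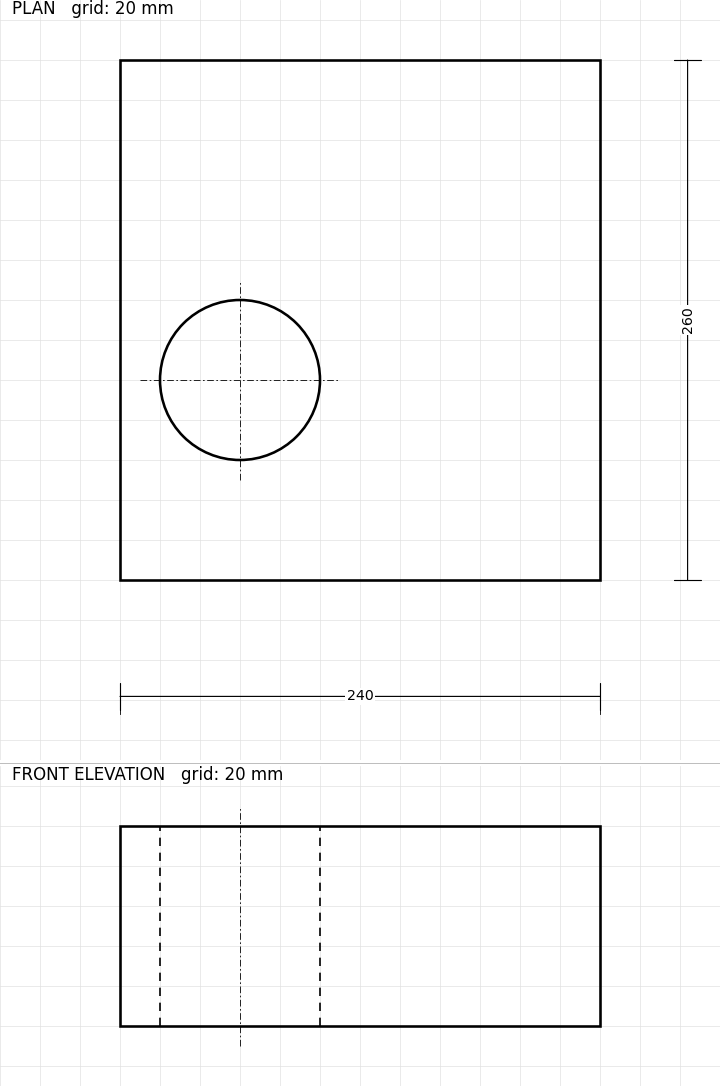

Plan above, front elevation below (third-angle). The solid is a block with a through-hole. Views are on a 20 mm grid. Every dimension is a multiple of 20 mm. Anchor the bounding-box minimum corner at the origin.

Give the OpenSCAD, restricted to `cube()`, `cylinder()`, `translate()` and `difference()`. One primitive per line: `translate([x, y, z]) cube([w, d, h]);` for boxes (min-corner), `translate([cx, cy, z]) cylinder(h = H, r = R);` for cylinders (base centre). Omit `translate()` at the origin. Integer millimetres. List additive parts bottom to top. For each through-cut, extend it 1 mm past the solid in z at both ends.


difference() {
  cube([240, 260, 100]);
  translate([60, 100, -1]) cylinder(h = 102, r = 40);
}


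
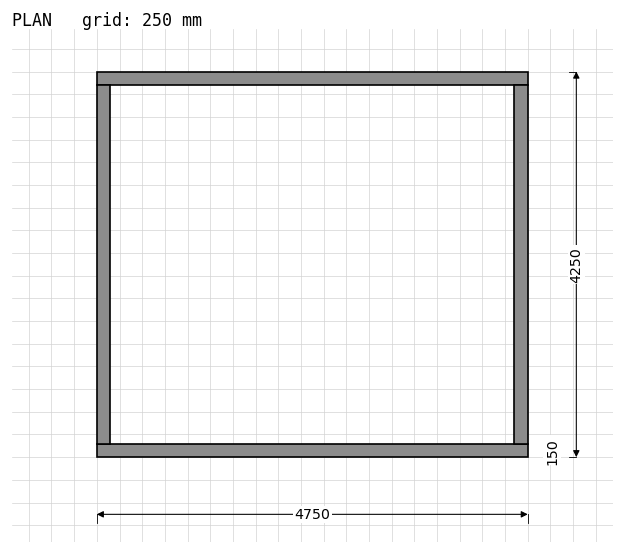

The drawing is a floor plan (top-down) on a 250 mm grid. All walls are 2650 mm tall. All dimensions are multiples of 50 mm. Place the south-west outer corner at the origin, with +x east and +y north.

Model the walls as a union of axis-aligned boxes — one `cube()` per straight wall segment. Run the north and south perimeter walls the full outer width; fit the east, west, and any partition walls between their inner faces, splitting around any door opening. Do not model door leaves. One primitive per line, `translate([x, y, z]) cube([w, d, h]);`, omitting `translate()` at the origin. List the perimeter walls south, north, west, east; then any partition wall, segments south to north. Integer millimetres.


cube([4750, 150, 2650]);
translate([0, 4100, 0]) cube([4750, 150, 2650]);
translate([0, 150, 0]) cube([150, 3950, 2650]);
translate([4600, 150, 0]) cube([150, 3950, 2650]);


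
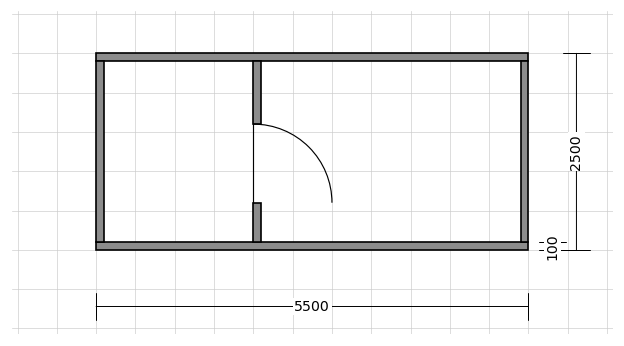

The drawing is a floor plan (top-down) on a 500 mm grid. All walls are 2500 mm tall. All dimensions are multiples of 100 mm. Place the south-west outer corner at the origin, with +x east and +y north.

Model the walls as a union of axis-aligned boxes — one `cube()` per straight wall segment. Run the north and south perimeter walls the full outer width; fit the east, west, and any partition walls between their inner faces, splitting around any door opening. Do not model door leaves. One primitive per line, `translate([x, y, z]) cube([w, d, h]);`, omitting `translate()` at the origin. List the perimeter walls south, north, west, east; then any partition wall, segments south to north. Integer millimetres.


cube([5500, 100, 2500]);
translate([0, 2400, 0]) cube([5500, 100, 2500]);
translate([0, 100, 0]) cube([100, 2300, 2500]);
translate([5400, 100, 0]) cube([100, 2300, 2500]);
translate([2000, 100, 0]) cube([100, 500, 2500]);
translate([2000, 1600, 0]) cube([100, 800, 2500]);


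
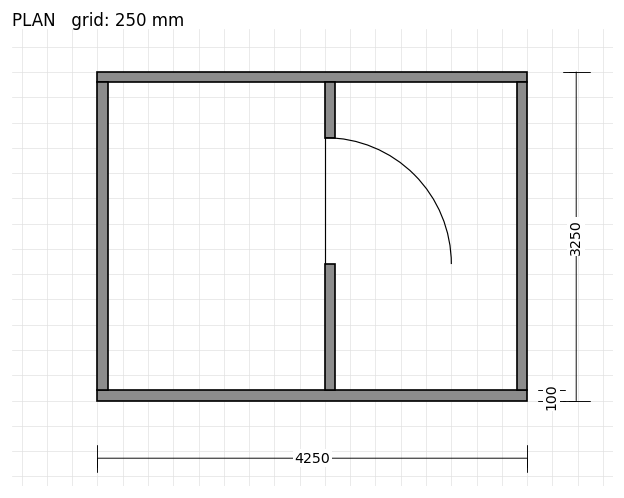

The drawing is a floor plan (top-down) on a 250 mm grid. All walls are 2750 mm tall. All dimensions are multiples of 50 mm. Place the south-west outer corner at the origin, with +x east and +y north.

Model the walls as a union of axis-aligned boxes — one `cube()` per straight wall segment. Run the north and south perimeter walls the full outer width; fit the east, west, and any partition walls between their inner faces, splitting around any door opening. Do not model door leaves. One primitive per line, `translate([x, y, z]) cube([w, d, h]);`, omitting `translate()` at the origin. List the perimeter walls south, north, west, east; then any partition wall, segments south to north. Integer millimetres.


cube([4250, 100, 2750]);
translate([0, 3150, 0]) cube([4250, 100, 2750]);
translate([0, 100, 0]) cube([100, 3050, 2750]);
translate([4150, 100, 0]) cube([100, 3050, 2750]);
translate([2250, 100, 0]) cube([100, 1250, 2750]);
translate([2250, 2600, 0]) cube([100, 550, 2750]);
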